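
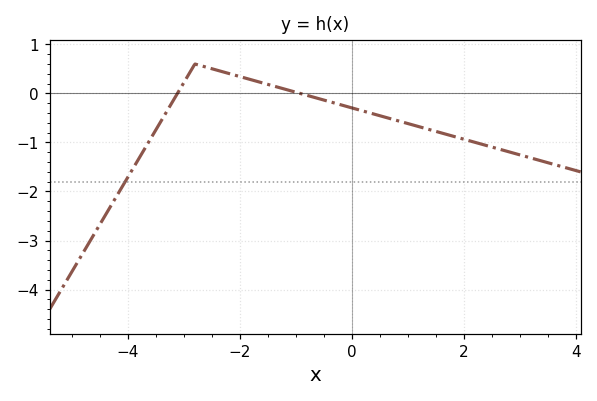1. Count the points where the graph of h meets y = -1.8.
1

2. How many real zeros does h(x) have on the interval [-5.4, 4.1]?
2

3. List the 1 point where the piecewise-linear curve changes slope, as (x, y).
(-2.8, 0.6)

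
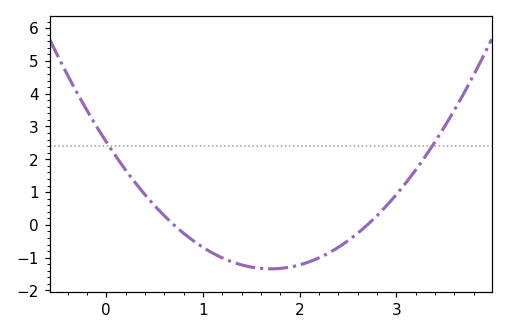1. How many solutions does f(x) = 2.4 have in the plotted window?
2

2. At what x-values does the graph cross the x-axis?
0.7, 2.7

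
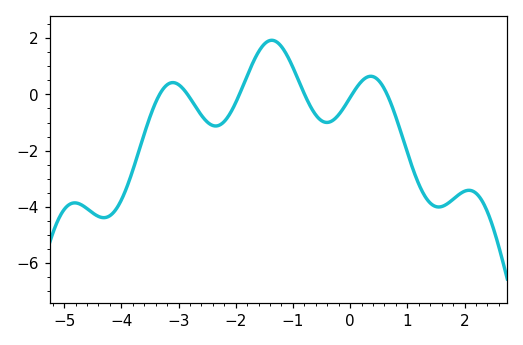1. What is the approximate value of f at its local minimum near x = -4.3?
-4.39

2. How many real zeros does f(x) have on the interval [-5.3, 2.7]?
6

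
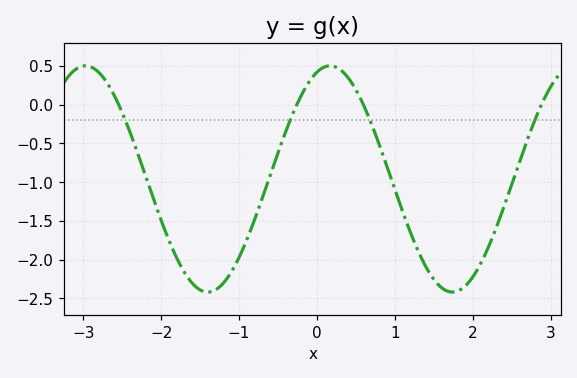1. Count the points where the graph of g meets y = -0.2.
4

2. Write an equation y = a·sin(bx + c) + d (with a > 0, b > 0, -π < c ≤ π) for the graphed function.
y = 1.46sin(2x + 1.2) - 0.96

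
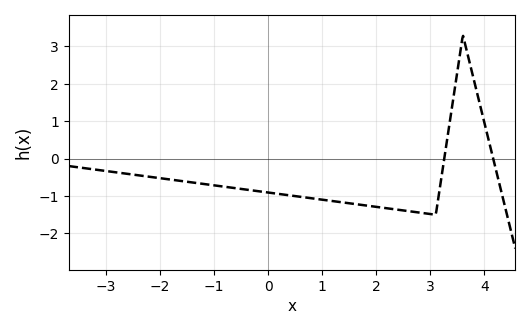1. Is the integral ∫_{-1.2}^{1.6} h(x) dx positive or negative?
negative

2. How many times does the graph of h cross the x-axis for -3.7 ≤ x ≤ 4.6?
2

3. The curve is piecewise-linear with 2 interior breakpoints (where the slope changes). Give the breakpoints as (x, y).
(3.1, -1.5); (3.6, 3.3)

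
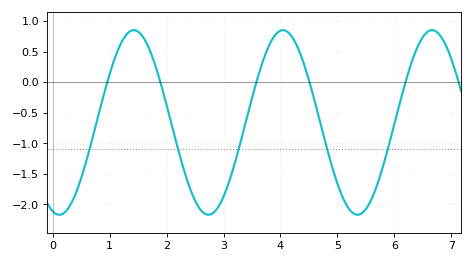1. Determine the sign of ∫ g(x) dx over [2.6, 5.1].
negative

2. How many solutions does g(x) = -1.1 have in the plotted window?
5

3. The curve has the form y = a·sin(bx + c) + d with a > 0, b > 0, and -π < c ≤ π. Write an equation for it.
y = 1.51sin(2.4x - 1.85) - 0.66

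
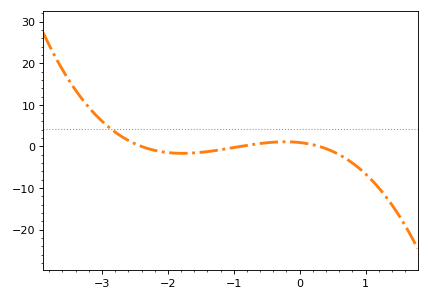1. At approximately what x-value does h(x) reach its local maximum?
-0.22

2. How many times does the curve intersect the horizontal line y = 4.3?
1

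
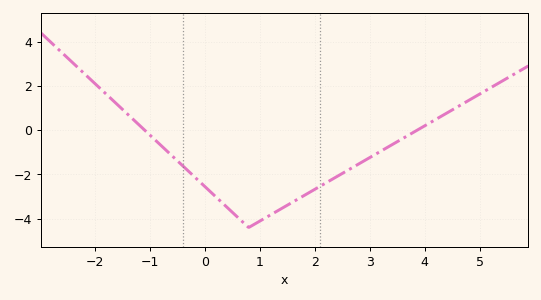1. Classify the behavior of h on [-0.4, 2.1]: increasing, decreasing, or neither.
neither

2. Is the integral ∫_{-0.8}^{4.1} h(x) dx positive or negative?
negative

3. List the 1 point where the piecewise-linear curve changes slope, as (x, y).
(0.8, -4.4)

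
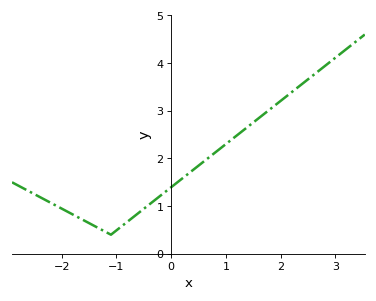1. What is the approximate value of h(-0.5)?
0.944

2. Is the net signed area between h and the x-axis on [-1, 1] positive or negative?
positive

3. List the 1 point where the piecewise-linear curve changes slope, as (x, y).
(-1.1, 0.4)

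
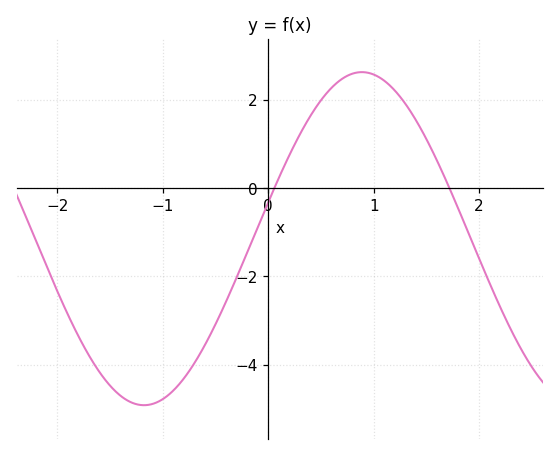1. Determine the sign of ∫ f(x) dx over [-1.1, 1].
negative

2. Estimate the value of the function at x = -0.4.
-2.57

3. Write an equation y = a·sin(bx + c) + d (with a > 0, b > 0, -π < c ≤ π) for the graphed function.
y = 3.77sin(1.52x + 0.222) - 1.15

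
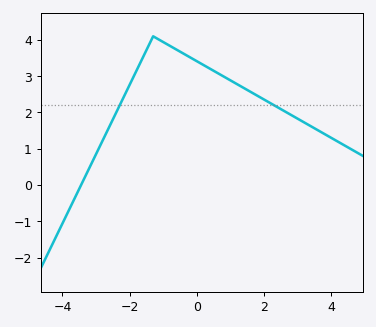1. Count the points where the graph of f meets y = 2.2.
2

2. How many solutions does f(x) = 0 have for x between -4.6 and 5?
1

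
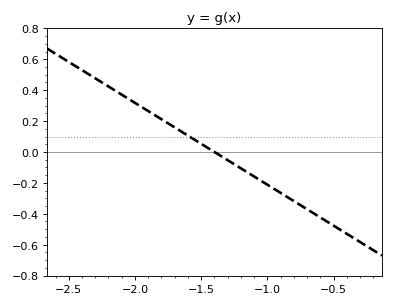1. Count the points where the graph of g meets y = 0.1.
1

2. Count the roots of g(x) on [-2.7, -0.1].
1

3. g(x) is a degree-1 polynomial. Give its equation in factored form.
y = -0.53(x + 1.4)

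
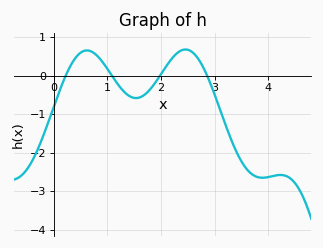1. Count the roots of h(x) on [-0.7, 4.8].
4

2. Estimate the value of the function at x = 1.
0.2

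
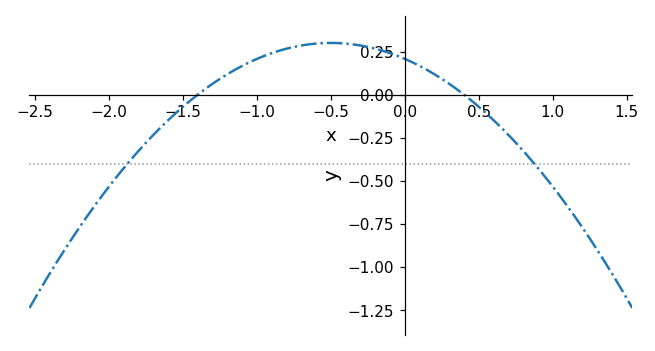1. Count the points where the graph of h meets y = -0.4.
2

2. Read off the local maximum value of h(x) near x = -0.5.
0.3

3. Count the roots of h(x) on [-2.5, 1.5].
2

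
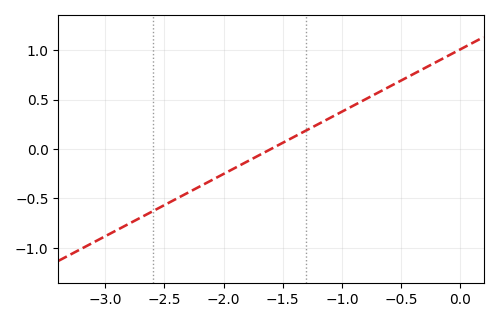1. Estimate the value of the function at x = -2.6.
-0.65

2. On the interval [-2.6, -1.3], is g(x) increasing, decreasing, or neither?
increasing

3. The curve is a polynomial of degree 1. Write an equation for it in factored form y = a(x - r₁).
y = 0.63(x + 1.6)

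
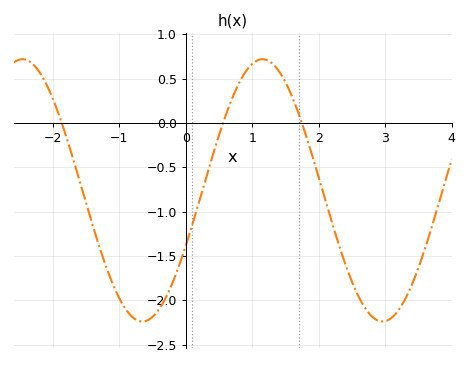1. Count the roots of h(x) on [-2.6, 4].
3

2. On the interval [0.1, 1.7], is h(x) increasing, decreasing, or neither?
neither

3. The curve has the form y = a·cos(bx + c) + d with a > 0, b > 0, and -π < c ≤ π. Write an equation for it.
y = 1.48cos(1.74x - 2.01) - 0.76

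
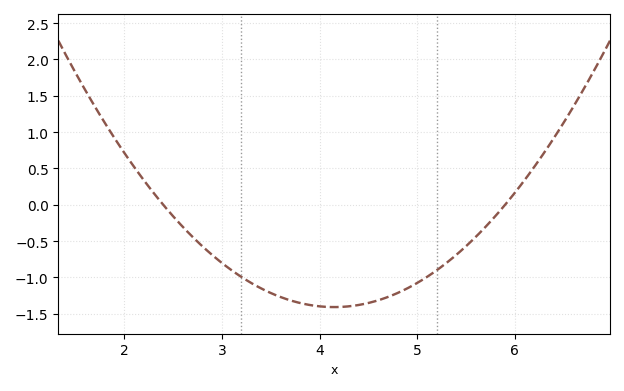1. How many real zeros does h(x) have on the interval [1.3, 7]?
2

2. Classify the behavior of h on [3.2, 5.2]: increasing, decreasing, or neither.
neither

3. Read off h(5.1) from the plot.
-1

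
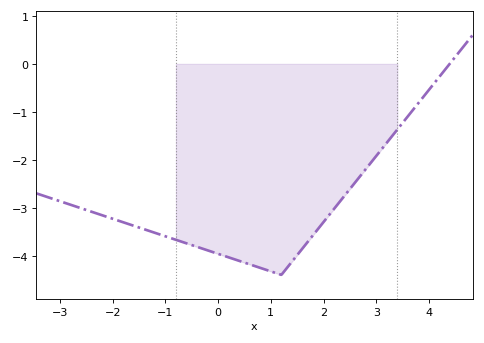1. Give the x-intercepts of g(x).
4.39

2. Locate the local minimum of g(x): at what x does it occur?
1.2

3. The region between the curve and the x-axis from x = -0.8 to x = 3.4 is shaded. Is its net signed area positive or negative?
negative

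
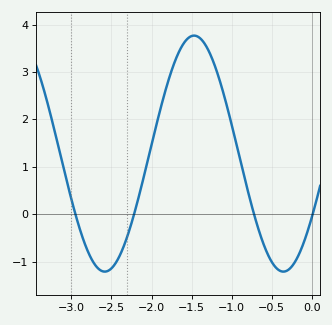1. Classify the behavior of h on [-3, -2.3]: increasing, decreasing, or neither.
neither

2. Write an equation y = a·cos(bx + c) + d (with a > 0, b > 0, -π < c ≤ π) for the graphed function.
y = 2.49cos(2.82x - 2.14) + 1.28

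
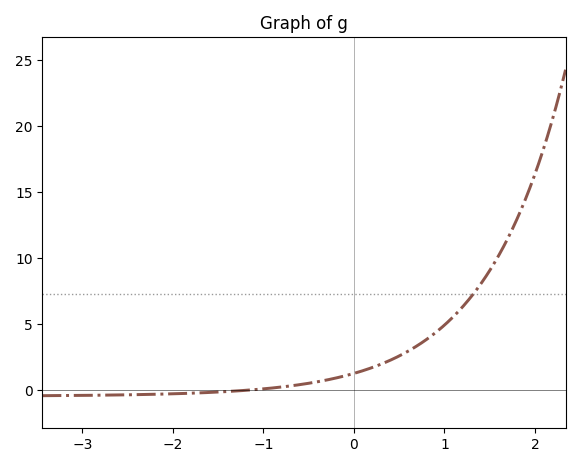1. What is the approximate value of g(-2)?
-0.5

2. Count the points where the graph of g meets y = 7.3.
1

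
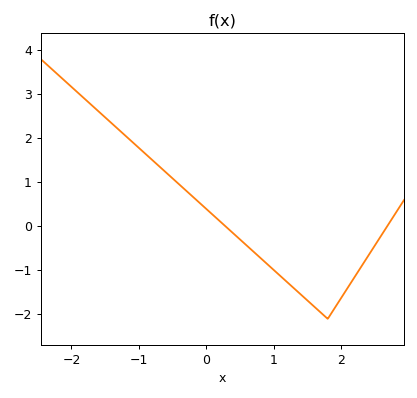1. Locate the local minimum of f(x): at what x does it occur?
1.8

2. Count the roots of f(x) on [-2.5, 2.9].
2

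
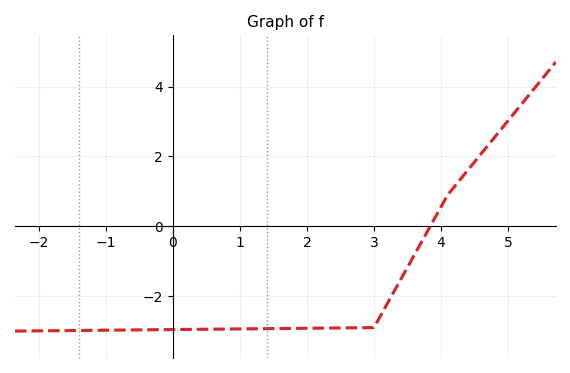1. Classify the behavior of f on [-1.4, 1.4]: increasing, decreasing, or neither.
increasing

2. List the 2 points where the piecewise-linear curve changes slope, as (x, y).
(3, -2.9); (4.1, 0.9)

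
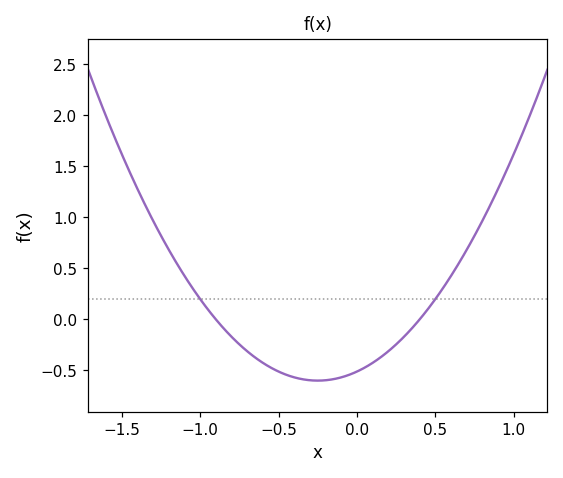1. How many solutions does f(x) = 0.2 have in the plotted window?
2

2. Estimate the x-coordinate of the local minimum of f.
-0.25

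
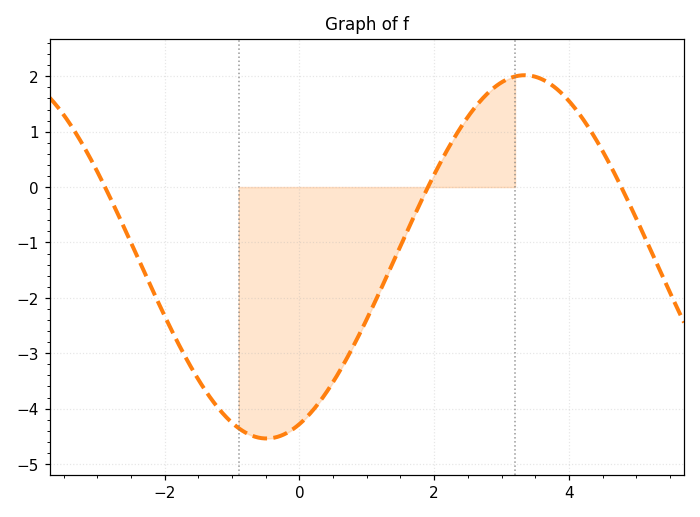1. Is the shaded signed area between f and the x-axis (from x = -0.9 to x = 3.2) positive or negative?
negative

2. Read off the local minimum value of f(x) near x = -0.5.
-4.54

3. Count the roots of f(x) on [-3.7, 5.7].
3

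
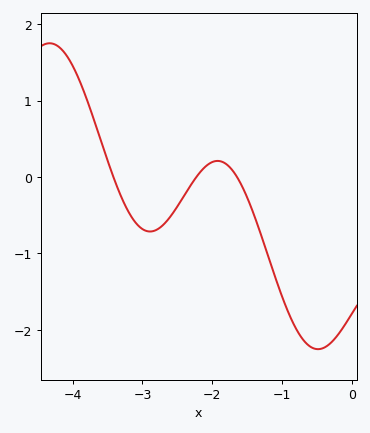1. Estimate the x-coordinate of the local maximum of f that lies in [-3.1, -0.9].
-1.9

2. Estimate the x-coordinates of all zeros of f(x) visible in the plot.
-3.4, -2.2, -1.6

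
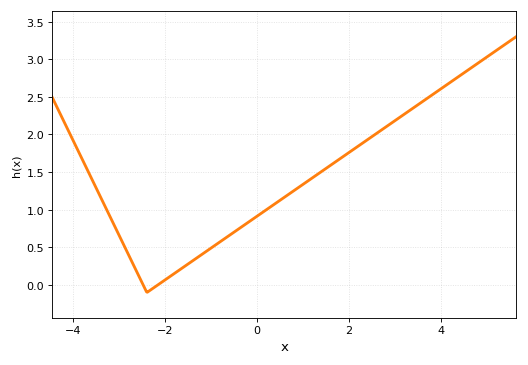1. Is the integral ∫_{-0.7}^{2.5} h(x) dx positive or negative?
positive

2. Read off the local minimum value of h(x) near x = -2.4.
-0.1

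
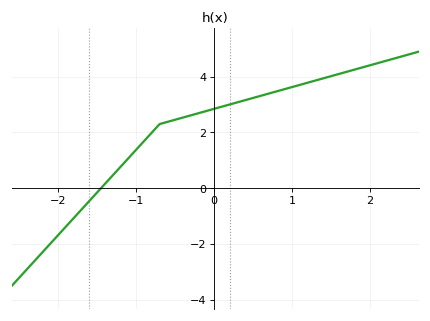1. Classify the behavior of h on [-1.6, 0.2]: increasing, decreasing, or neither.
increasing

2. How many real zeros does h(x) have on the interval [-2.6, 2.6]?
1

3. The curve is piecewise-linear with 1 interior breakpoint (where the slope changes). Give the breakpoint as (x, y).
(-0.7, 2.3)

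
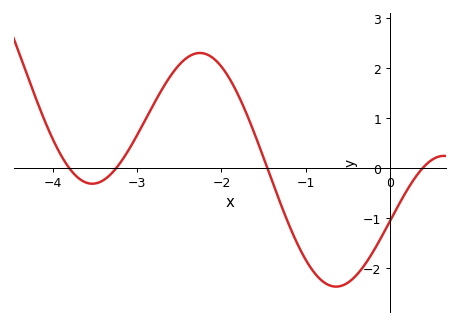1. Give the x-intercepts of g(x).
-3.8, -3.2, -1.5, 0.4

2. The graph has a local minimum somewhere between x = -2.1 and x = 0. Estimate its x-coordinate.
-0.6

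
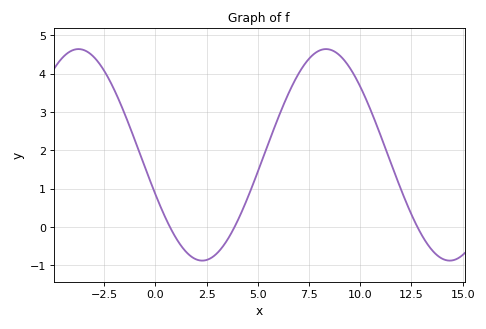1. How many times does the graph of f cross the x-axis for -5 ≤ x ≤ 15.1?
3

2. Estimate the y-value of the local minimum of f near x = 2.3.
-0.88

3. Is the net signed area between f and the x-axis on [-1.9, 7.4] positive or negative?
positive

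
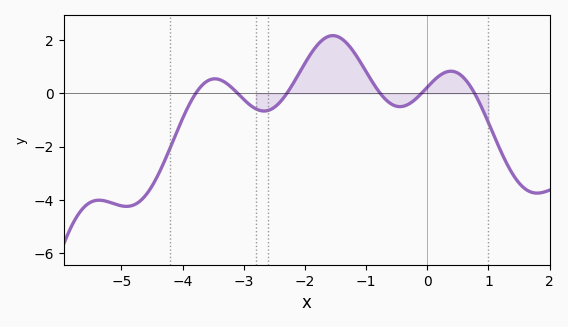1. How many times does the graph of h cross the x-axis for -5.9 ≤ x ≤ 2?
6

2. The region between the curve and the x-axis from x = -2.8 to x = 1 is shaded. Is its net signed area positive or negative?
positive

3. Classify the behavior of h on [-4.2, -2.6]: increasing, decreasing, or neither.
neither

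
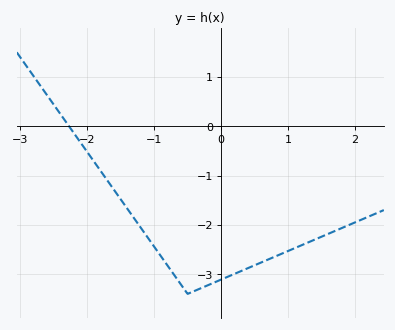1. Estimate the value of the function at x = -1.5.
-1.48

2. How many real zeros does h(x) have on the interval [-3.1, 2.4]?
1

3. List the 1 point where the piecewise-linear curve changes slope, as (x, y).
(-0.5, -3.4)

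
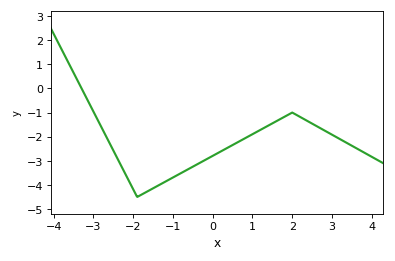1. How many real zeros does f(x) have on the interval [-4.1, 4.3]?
1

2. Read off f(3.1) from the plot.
-2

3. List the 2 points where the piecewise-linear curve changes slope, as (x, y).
(-1.9, -4.5); (2, -1)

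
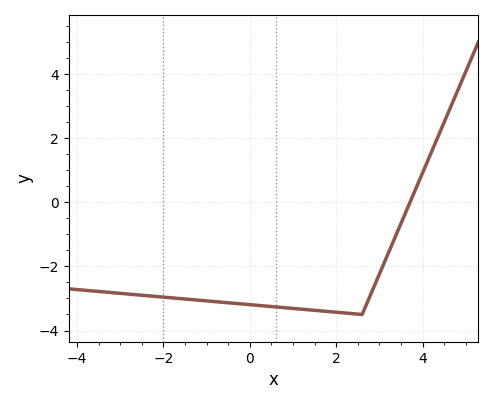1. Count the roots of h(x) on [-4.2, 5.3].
1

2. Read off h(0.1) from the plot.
-3.2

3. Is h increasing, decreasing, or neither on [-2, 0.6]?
decreasing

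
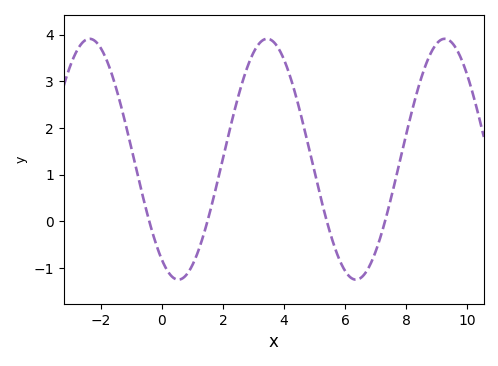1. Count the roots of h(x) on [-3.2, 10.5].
4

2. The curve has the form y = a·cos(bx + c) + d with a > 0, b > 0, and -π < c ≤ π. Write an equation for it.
y = 2.58cos(1.08x + 2.56) + 1.33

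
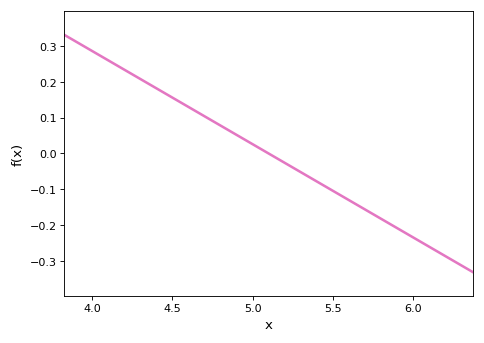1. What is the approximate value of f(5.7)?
-0.156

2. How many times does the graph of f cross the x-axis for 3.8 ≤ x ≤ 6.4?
1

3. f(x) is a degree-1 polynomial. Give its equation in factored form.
y = -0.26(x - 5.1)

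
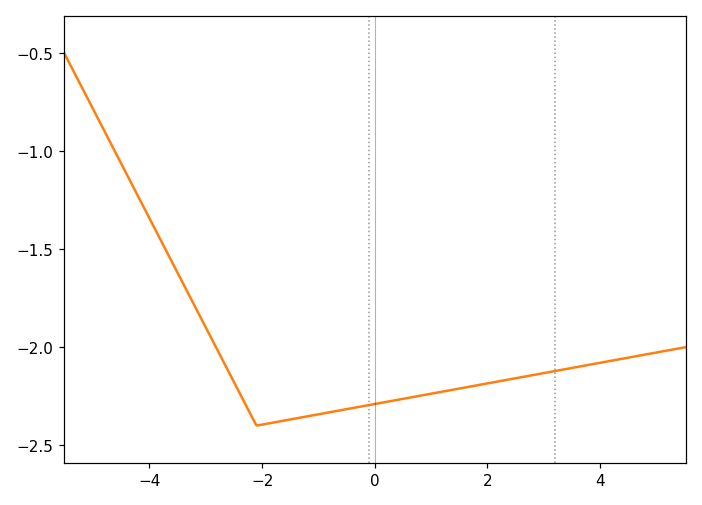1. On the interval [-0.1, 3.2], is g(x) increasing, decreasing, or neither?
increasing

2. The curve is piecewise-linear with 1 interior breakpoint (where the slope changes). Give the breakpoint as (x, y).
(-2.1, -2.4)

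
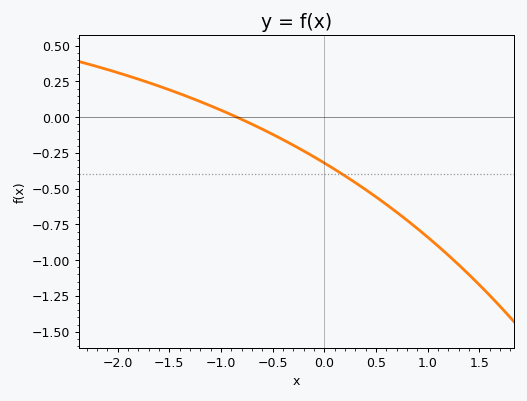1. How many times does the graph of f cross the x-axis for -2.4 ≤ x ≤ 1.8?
1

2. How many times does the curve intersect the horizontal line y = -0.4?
1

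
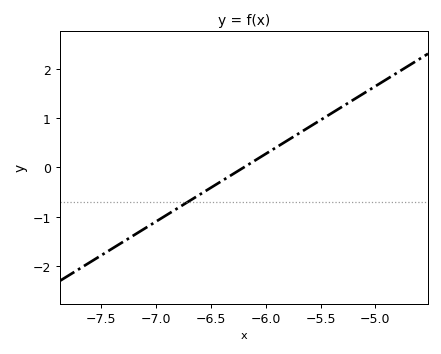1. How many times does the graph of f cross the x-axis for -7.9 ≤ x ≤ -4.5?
1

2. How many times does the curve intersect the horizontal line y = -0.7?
1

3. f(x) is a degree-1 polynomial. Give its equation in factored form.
y = 1.37(x + 6.2)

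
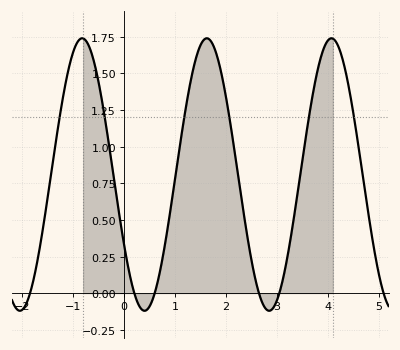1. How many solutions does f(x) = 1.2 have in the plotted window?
6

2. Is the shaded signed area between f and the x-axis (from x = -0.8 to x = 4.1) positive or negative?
positive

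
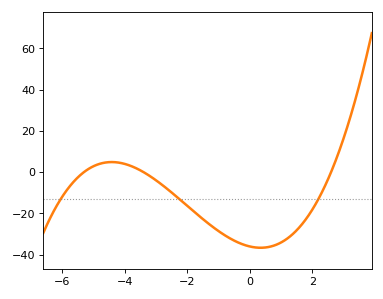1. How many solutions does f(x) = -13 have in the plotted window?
3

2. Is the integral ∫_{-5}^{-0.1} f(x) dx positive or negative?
negative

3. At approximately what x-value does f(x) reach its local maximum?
-4.4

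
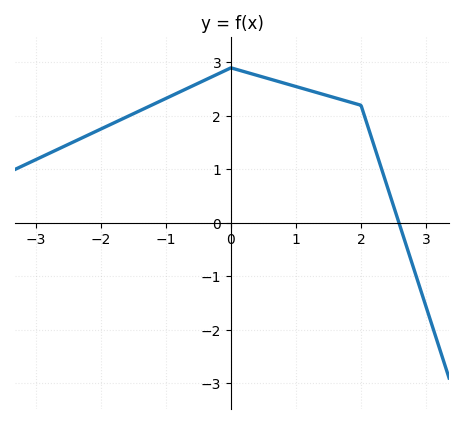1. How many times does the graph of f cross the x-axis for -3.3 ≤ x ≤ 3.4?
1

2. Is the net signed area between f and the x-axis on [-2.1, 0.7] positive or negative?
positive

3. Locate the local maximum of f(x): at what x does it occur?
-0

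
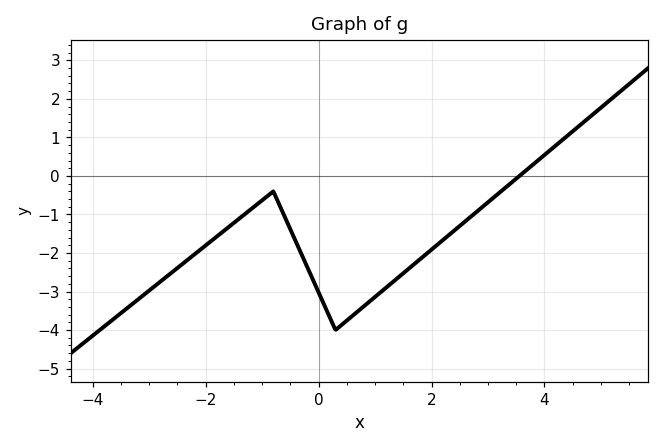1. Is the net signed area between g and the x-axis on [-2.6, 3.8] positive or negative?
negative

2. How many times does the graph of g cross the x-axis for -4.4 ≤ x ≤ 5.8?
1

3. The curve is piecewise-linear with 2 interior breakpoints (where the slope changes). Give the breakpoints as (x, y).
(-0.8, -0.4); (0.3, -4)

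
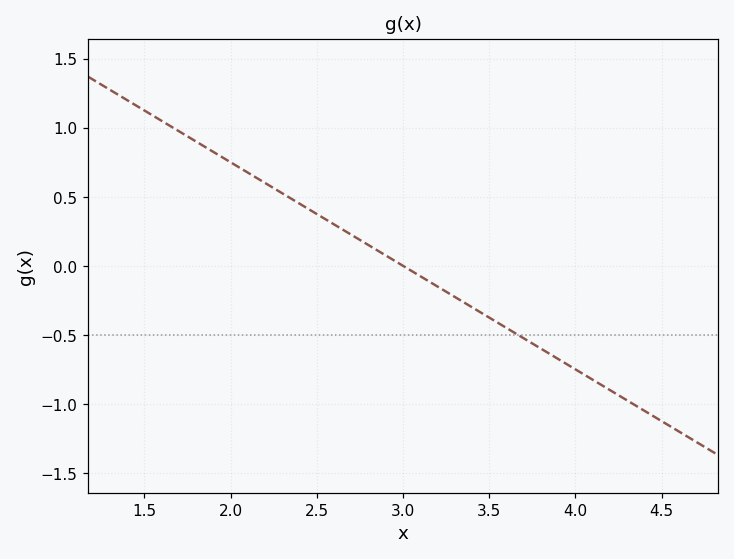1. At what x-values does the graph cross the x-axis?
3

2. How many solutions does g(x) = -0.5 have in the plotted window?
1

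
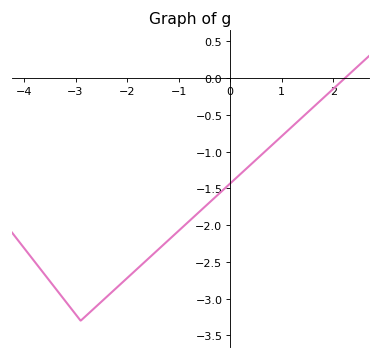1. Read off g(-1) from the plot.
-2.1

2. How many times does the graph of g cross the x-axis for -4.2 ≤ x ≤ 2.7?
1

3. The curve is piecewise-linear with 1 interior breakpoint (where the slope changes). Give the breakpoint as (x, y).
(-2.9, -3.3)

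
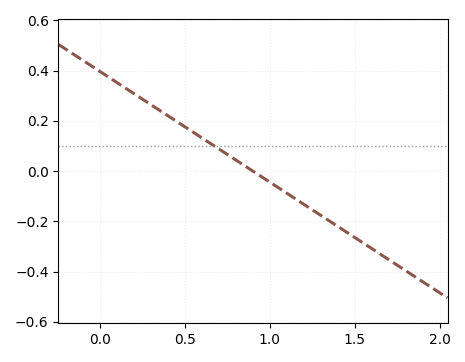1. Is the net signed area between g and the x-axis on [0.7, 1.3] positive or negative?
negative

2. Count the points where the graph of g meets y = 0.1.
1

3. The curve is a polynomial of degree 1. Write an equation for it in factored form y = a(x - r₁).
y = -0.44(x - 0.9)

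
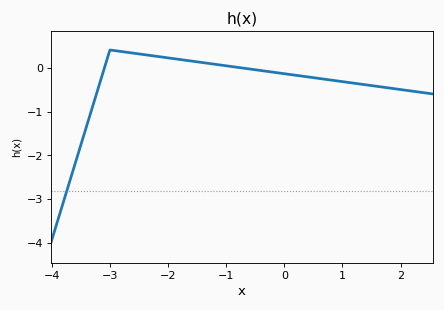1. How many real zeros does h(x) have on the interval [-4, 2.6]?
2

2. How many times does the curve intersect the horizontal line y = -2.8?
1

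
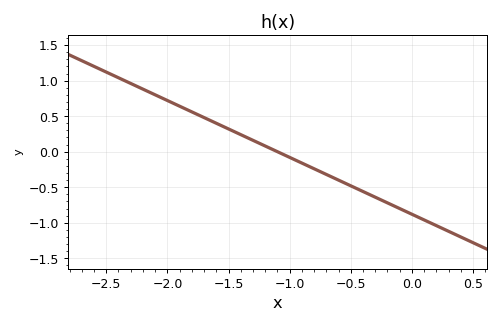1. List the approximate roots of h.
-1.1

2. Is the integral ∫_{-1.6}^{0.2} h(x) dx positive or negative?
negative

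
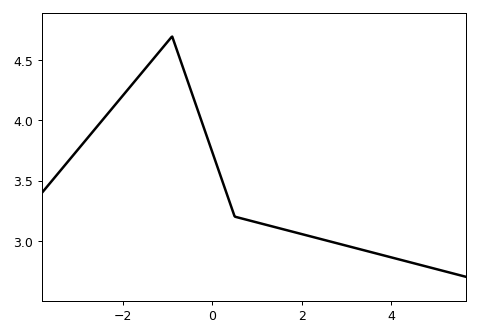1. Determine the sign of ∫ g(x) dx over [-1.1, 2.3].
positive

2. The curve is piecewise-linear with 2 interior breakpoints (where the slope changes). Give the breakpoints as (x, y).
(-0.9, 4.7); (0.5, 3.2)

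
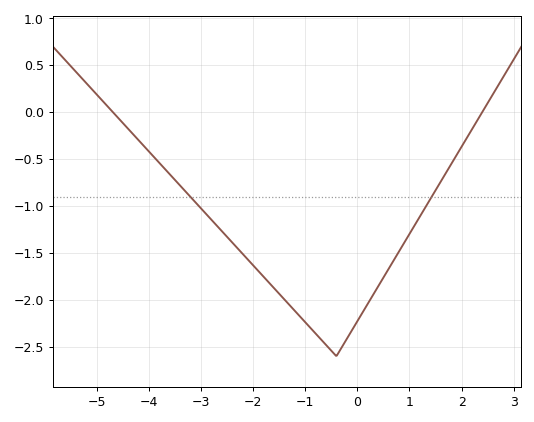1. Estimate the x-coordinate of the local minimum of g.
-0.4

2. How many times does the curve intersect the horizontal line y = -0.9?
2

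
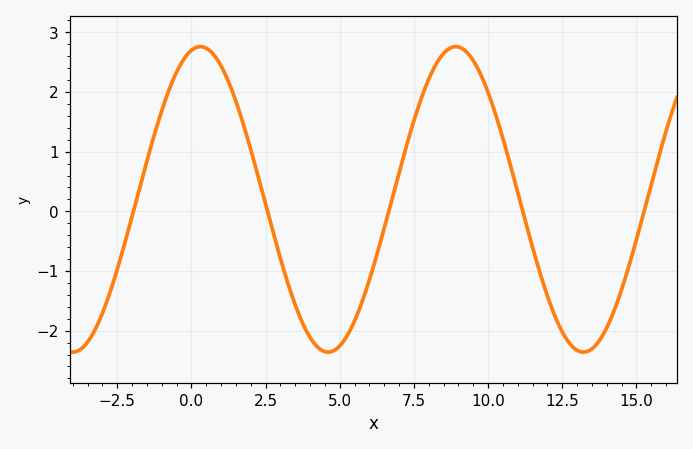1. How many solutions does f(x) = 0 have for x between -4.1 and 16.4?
5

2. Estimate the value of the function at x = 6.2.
-0.814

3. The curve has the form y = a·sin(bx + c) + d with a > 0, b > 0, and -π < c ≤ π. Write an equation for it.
y = 2.56sin(0.73x + 1.35) + 0.2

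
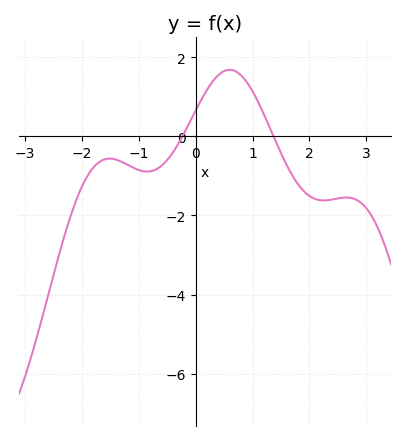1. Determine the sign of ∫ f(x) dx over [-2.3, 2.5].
negative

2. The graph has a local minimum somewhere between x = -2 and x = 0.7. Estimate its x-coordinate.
-0.9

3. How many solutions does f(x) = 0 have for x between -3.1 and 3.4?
2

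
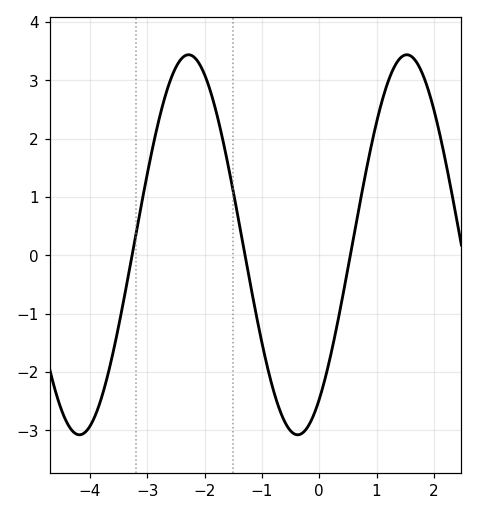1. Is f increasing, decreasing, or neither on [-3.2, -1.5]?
neither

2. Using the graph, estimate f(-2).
3.1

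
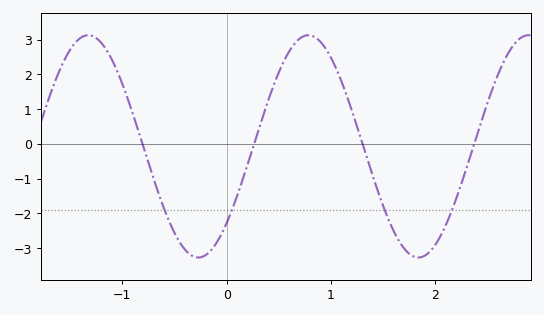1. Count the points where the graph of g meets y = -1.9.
4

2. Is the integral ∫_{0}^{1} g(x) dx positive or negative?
positive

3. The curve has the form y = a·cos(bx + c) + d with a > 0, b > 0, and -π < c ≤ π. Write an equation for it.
y = 3.2cos(3x - 2.3) - 0.07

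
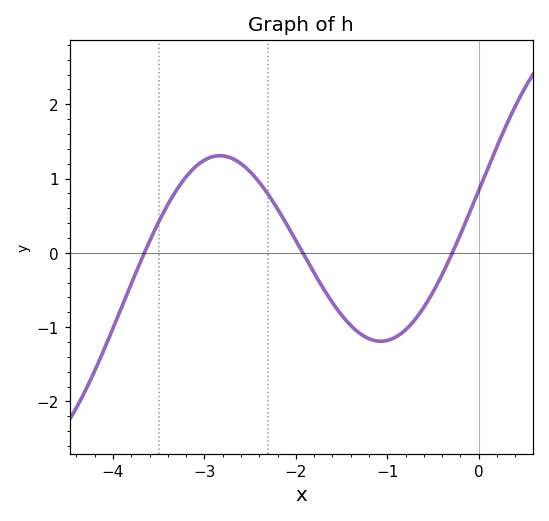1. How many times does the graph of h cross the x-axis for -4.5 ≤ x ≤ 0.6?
3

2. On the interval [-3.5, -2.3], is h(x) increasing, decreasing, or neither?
neither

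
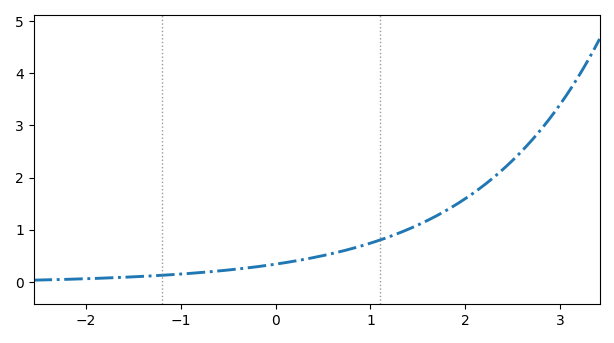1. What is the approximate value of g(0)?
0.34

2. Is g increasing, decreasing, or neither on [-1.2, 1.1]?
increasing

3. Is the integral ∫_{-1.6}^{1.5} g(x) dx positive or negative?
positive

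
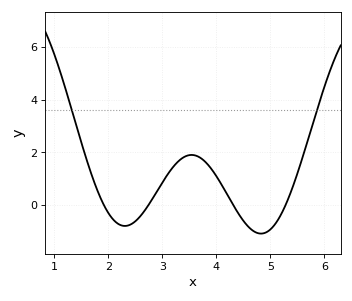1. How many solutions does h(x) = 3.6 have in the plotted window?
2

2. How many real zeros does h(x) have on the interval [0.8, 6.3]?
4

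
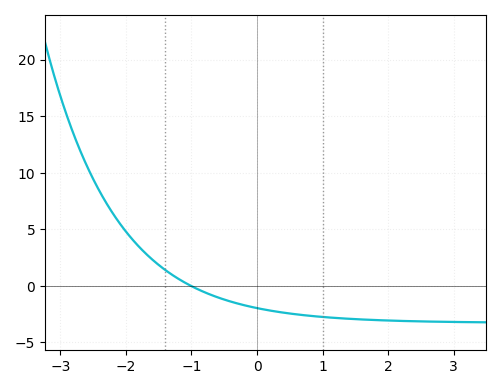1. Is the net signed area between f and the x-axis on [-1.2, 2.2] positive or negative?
negative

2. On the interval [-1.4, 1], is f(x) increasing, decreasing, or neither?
decreasing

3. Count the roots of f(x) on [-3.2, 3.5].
1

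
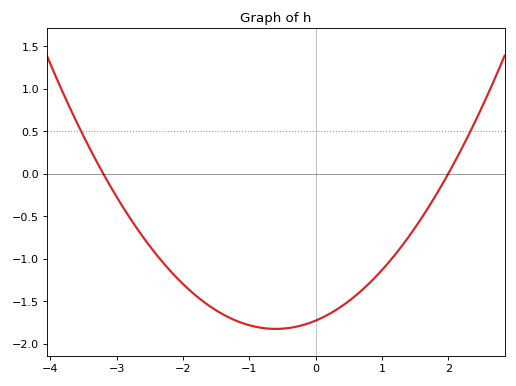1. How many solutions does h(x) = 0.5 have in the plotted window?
2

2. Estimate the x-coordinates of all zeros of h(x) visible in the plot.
-3.2, 2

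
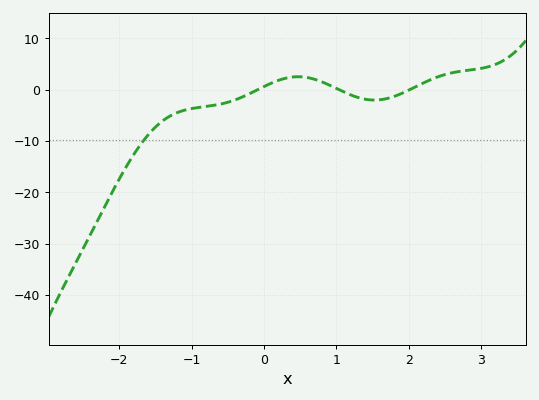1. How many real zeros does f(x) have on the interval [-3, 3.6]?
3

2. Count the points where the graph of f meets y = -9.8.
1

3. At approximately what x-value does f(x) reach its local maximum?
0.472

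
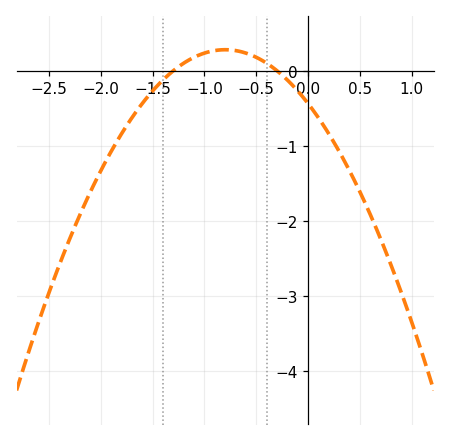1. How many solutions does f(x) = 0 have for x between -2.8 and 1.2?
2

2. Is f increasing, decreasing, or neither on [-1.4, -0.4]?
neither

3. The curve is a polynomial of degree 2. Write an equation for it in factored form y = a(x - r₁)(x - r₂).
y = -1.12(x + 1.3)(x + 0.3)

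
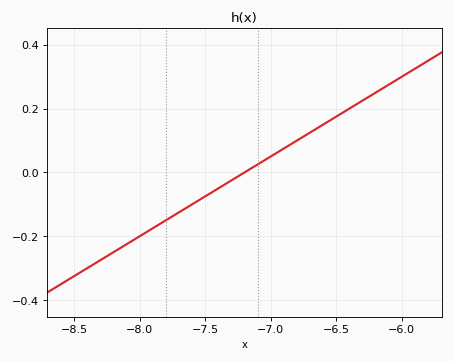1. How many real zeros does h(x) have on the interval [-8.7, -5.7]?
1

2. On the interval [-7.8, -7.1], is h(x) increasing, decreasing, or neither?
increasing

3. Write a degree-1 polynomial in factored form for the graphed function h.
y = 0.25(x + 7.2)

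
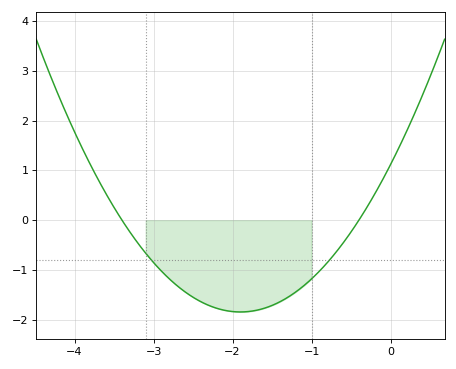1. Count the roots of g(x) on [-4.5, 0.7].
2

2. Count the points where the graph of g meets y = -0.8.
2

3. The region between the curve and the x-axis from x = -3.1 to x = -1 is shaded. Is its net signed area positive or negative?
negative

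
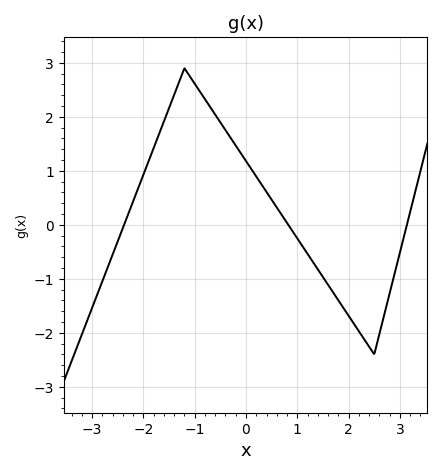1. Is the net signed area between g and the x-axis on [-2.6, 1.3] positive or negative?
positive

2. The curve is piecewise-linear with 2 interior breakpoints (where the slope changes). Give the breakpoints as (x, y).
(-1.2, 2.9); (2.5, -2.4)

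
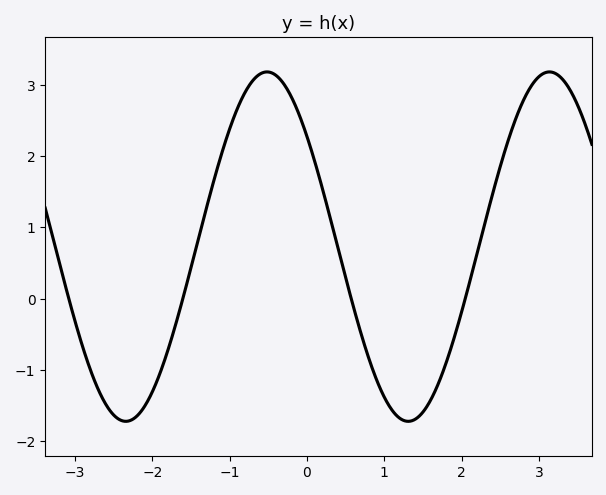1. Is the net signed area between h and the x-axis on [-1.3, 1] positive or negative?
positive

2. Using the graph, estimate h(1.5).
-1.6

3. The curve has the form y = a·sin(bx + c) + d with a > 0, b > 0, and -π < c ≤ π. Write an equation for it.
y = 2.45sin(1.7x + 2.5) + 0.73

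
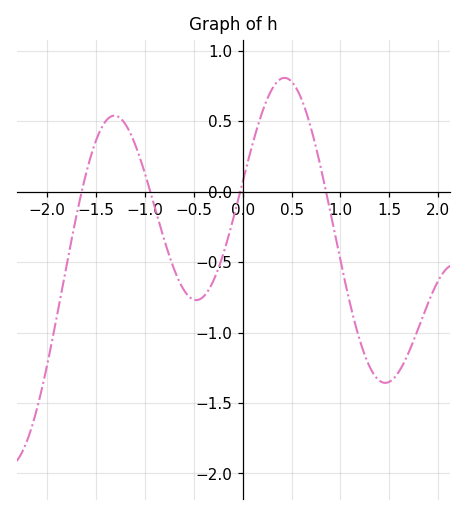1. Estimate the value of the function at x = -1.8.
-0.516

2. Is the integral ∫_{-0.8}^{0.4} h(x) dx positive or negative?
negative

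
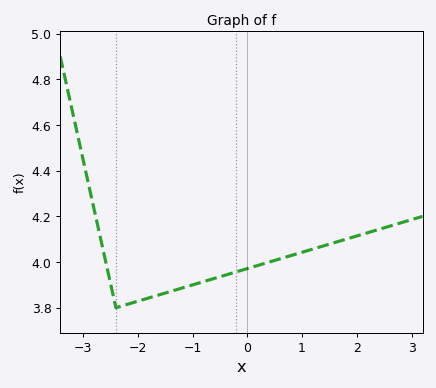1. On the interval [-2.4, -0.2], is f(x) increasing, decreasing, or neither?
increasing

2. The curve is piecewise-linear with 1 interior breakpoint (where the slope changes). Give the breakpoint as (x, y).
(-2.4, 3.8)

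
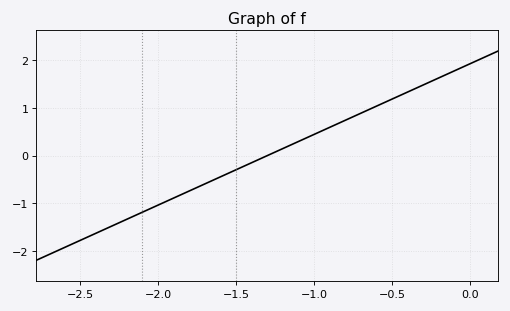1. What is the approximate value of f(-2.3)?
-1.48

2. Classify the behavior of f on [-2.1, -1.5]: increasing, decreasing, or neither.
increasing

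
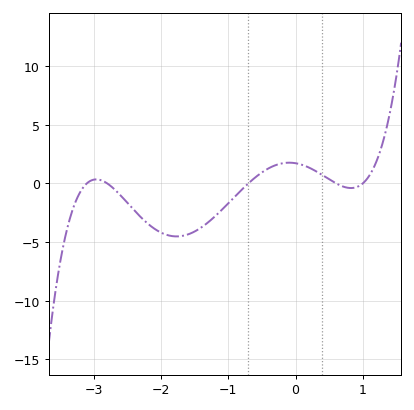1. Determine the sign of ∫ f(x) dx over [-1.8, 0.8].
negative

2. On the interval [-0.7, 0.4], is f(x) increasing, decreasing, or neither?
neither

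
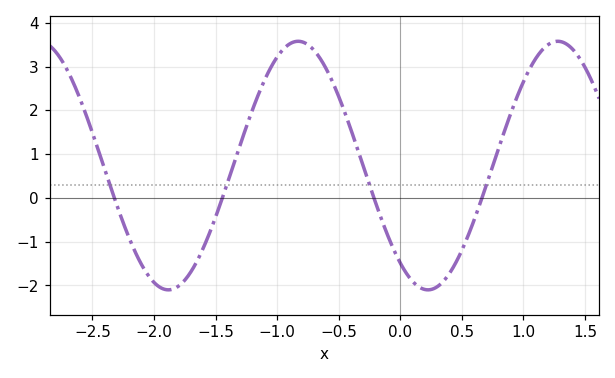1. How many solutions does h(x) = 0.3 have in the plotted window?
4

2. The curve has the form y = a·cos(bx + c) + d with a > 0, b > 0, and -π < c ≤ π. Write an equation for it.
y = 2.84cos(2.98x + 2.47) + 0.74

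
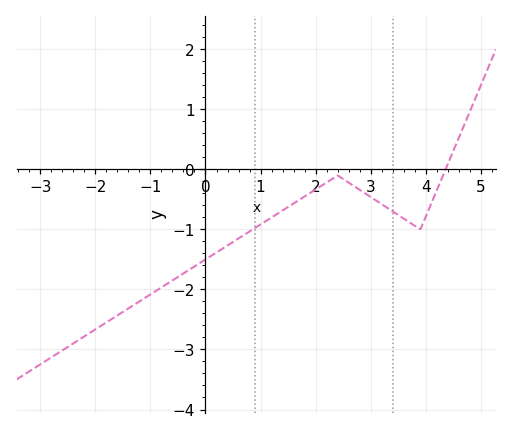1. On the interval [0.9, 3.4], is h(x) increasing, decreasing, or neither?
neither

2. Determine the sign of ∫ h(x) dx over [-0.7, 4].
negative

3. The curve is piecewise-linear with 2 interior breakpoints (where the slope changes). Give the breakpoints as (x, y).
(2.4, -0.1); (3.9, -1)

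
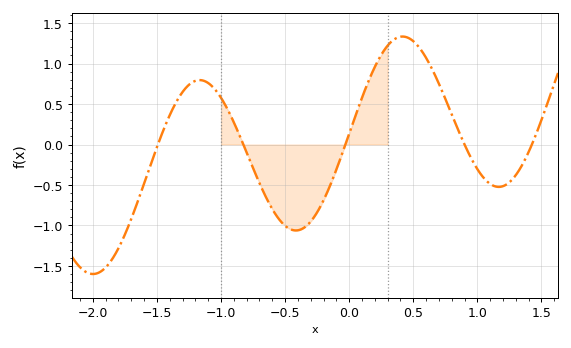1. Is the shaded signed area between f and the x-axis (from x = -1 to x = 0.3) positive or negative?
negative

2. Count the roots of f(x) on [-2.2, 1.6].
5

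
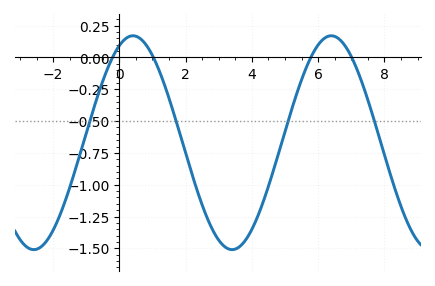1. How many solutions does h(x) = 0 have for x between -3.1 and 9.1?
4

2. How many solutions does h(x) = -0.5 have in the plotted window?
4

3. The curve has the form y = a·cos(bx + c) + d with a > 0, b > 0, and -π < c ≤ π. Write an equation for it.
y = 0.84cos(1.05x - 0.432) - 0.67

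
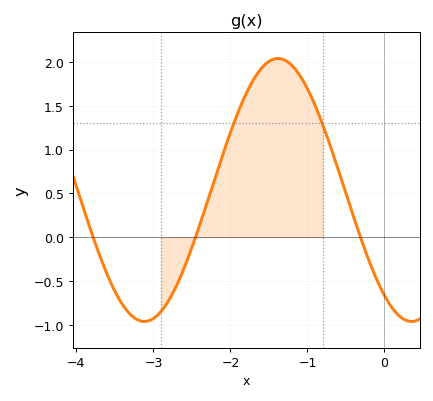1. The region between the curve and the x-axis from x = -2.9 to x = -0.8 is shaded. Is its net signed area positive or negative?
positive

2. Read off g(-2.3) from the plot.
0.4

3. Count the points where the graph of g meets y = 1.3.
2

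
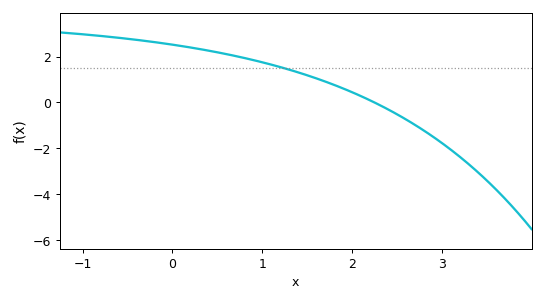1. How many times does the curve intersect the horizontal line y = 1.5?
1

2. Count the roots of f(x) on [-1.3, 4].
1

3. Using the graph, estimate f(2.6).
-0.744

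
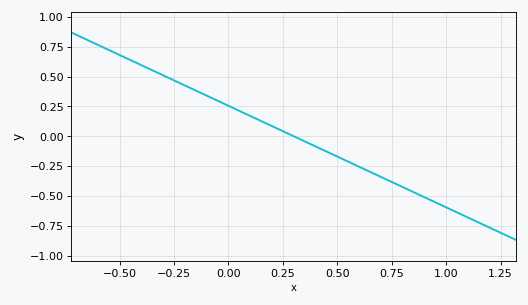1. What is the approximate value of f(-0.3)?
0.52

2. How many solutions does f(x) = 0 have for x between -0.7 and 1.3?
1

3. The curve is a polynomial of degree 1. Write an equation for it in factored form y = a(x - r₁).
y = -0.85(x - 0.3)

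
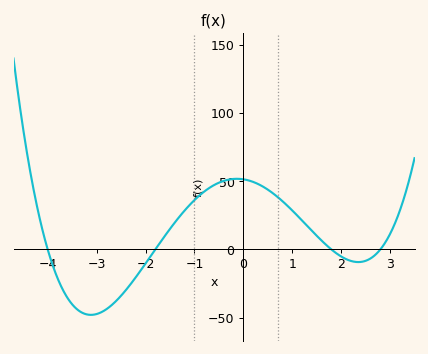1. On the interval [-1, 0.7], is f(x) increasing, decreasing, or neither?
neither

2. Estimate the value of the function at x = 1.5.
10.1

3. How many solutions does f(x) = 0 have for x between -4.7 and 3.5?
4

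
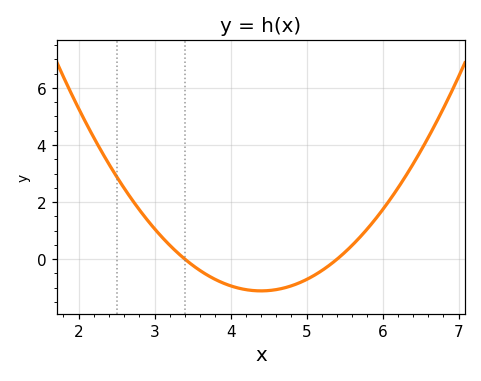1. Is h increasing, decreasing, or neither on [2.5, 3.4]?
decreasing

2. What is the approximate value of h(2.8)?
1.73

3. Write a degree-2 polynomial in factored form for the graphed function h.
y = 1.11(x - 3.4)(x - 5.4)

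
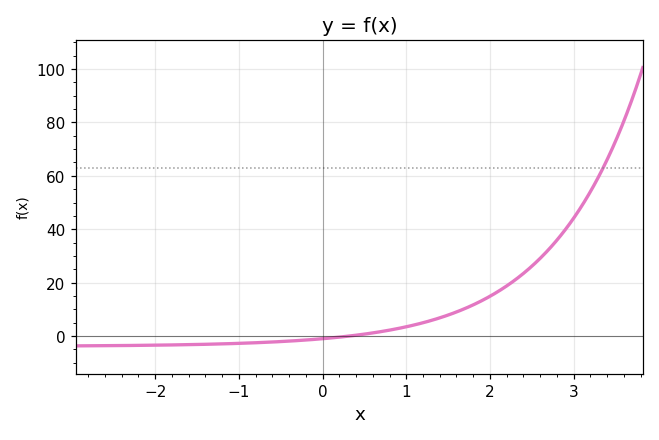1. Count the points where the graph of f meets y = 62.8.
1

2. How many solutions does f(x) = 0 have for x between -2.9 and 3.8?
1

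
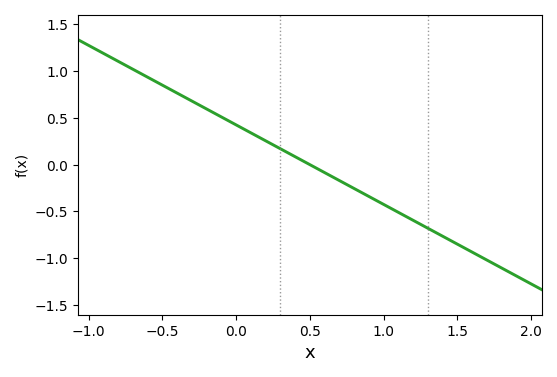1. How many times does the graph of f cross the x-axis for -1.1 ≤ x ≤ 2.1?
1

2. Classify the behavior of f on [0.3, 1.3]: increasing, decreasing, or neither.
decreasing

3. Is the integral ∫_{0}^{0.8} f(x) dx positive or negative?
positive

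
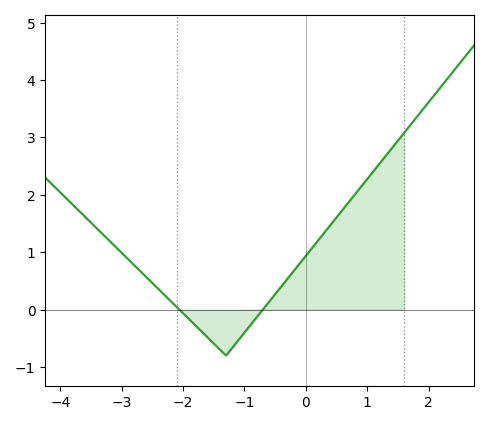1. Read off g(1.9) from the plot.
3.48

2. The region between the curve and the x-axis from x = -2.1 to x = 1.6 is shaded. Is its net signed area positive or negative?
positive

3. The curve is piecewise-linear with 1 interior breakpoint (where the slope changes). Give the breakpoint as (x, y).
(-1.3, -0.8)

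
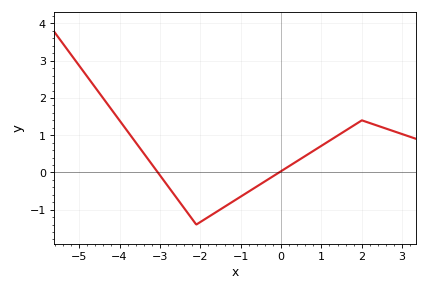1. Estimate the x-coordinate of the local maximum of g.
2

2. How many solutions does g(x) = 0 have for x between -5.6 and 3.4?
2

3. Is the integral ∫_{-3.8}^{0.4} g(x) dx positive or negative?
negative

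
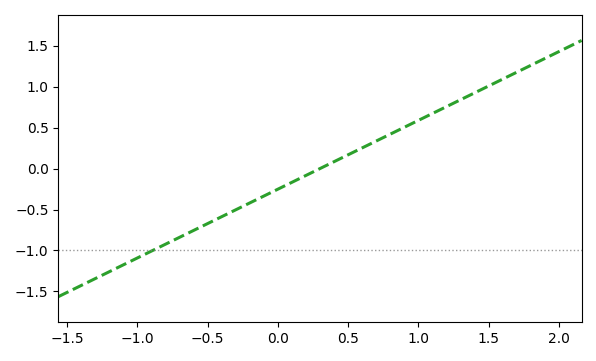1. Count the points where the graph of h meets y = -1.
1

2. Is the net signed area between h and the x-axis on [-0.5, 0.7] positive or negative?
negative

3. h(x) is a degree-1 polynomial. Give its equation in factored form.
y = 0.84(x - 0.3)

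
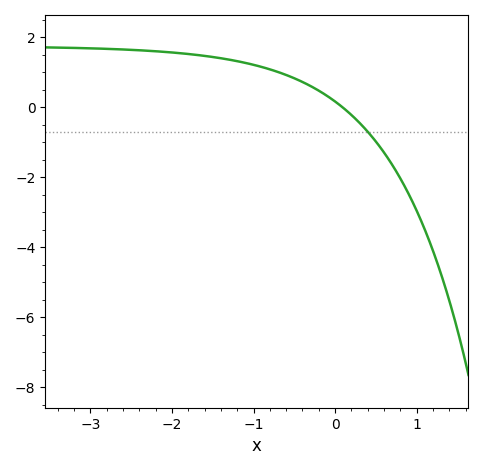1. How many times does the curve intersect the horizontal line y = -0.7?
1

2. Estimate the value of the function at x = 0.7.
-1.6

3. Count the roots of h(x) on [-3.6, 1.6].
1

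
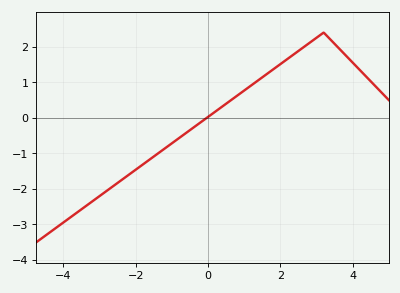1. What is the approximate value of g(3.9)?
1.66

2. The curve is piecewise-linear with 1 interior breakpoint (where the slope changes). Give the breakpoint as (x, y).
(3.2, 2.4)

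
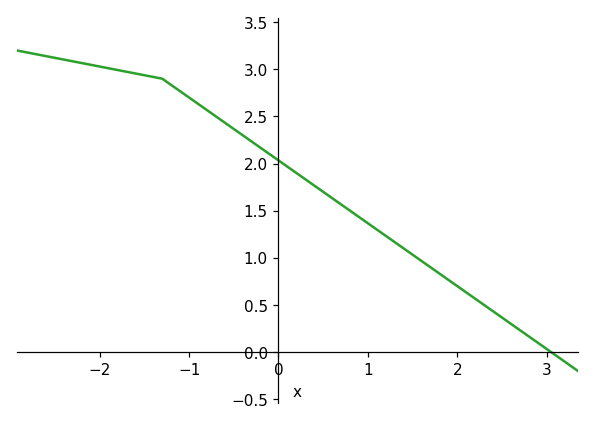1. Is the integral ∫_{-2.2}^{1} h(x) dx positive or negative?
positive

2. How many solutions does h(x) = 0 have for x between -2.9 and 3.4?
1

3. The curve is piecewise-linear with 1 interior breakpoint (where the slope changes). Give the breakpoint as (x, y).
(-1.3, 2.9)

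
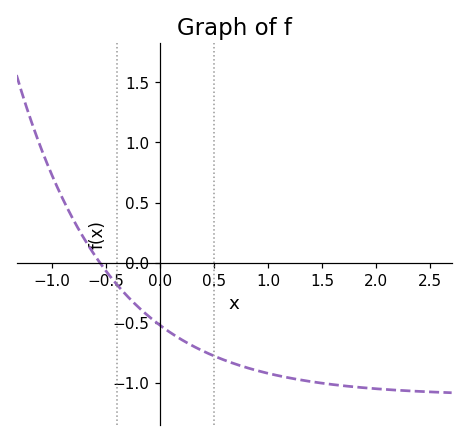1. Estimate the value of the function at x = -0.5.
-0.067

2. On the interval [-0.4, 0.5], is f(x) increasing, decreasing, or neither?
decreasing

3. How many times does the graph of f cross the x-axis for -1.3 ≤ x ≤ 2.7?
1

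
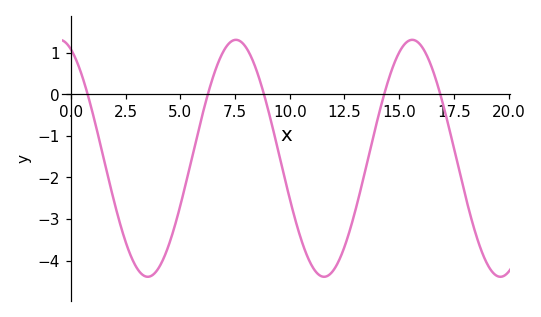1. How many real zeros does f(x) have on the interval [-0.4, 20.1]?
5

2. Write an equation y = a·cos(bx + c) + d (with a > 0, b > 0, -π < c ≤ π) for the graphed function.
y = 2.85cos(0.78x + 0.4) - 1.54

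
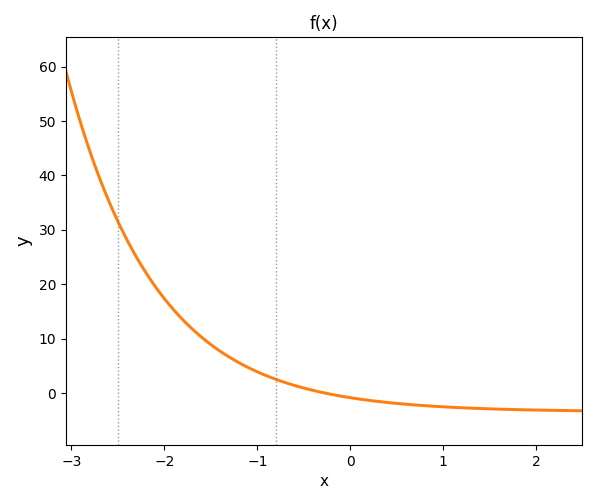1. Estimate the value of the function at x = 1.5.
-3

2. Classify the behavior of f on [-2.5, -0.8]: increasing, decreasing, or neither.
decreasing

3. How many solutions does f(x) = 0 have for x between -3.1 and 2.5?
1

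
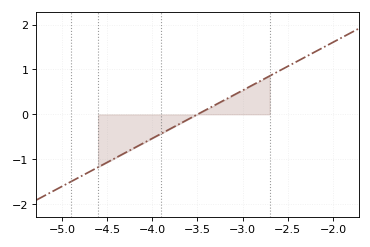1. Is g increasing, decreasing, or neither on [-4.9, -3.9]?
increasing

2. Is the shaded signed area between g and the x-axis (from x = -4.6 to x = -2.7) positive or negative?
negative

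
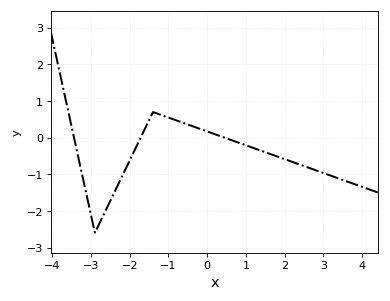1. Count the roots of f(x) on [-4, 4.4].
3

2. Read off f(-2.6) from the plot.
-1.9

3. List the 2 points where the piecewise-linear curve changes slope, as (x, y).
(-2.9, -2.6); (-1.4, 0.7)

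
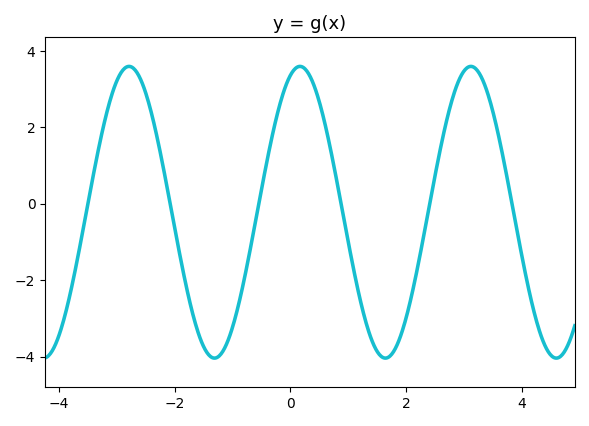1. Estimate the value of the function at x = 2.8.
2.8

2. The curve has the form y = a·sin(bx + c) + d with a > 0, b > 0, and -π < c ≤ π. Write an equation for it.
y = 3.82sin(2.1x + 1.2) - 0.22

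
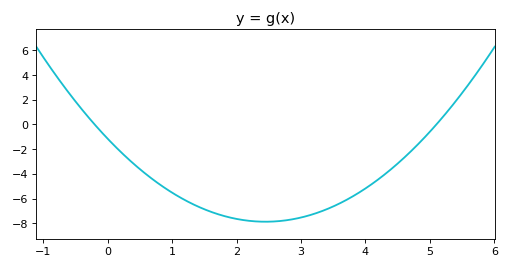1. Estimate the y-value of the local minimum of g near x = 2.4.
-7.87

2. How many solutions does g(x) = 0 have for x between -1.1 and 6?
2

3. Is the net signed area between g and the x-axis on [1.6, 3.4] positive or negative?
negative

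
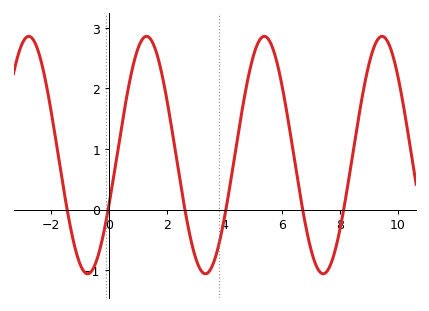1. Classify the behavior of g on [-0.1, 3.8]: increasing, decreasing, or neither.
neither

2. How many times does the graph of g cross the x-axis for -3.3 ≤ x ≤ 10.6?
6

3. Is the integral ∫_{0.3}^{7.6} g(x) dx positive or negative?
positive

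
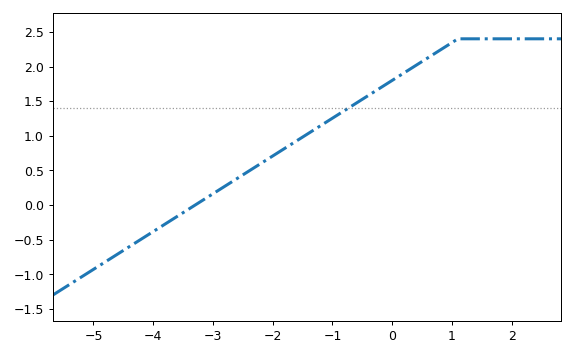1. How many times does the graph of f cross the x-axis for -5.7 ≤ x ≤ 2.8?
1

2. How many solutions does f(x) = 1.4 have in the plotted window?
1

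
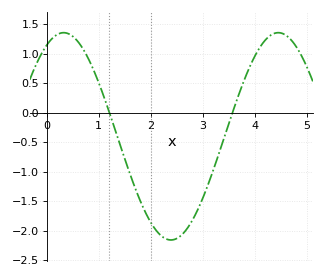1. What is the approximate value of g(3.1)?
-1.23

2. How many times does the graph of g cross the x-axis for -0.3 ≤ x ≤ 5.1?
2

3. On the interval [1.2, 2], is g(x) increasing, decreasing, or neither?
decreasing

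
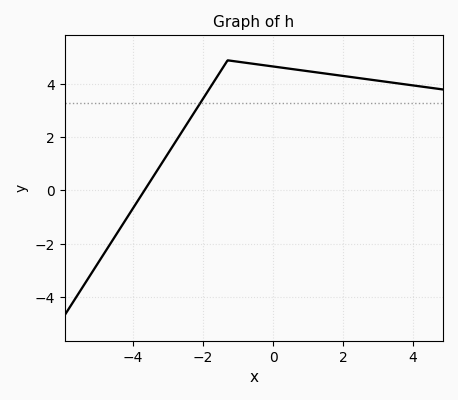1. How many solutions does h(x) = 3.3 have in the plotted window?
1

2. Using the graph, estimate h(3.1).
4.12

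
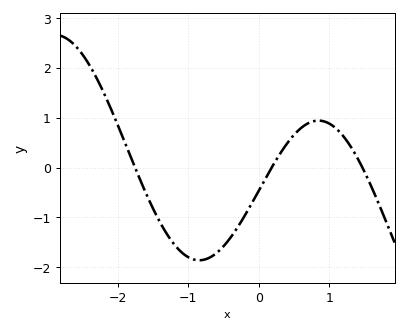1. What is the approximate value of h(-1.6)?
-0.5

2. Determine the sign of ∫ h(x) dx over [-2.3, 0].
negative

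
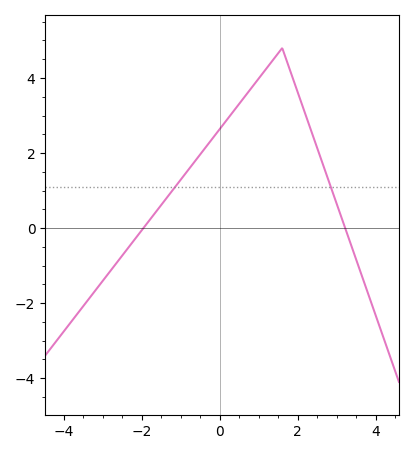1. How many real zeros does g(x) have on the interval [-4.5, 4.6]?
2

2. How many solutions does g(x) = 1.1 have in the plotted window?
2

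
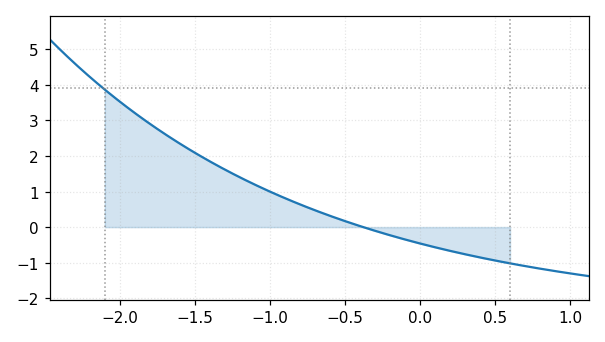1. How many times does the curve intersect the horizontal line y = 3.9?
1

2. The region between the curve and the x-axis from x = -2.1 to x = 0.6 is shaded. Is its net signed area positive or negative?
positive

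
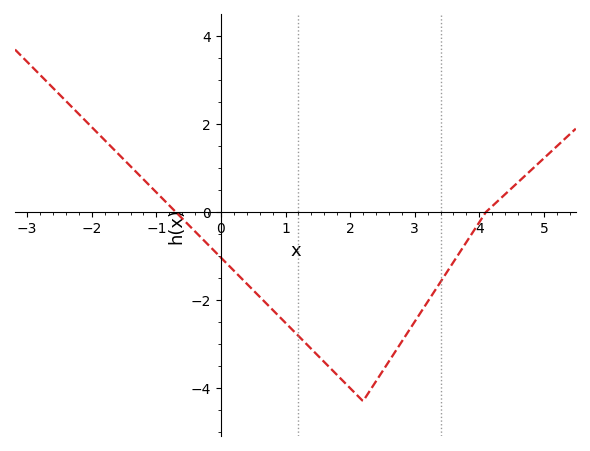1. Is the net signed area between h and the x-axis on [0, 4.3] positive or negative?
negative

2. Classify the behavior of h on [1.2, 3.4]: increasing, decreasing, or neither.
neither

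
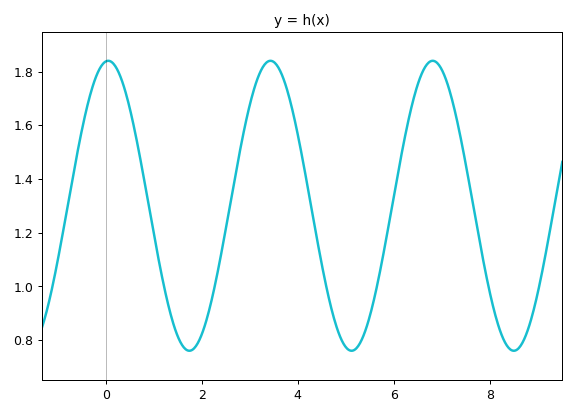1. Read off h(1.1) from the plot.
1.1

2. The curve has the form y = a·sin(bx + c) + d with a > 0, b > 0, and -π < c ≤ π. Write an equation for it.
y = 0.54sin(1.9x + 1.5) + 1.3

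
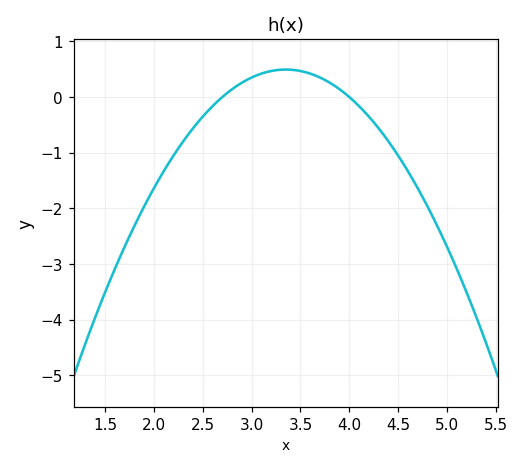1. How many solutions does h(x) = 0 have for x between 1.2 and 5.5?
2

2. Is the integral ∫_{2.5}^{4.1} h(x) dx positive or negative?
positive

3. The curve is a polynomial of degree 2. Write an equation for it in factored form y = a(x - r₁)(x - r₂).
y = -1.17(x - 2.7)(x - 4)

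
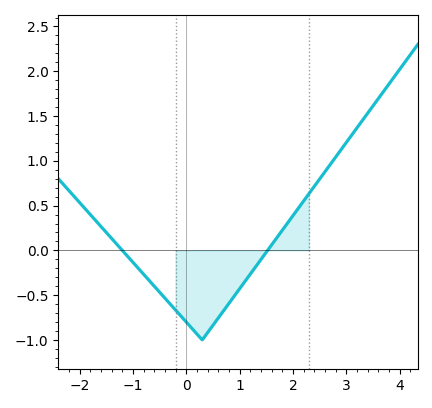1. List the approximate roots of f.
-1.2, 1.53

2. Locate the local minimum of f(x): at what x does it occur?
0.298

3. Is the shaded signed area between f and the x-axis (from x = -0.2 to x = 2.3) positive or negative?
negative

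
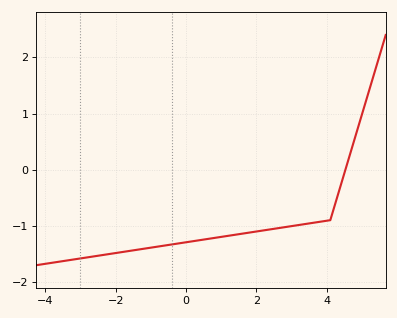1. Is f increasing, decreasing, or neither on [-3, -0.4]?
increasing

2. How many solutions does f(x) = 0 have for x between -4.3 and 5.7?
1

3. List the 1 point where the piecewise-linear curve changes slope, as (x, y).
(4.1, -0.9)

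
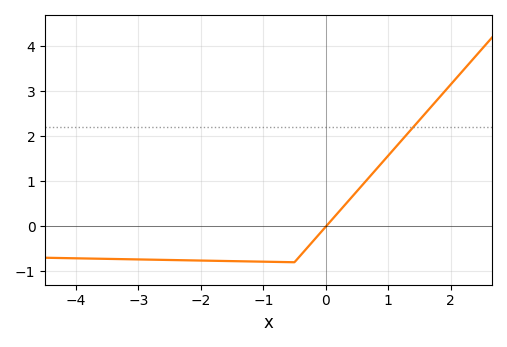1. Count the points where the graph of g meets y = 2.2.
1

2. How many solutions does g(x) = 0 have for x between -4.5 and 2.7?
1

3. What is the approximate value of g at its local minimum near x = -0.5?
-0.8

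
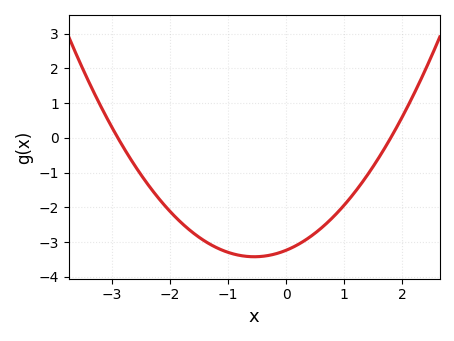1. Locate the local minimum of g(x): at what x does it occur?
-0.55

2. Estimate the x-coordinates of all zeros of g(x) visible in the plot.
-2.9, 1.8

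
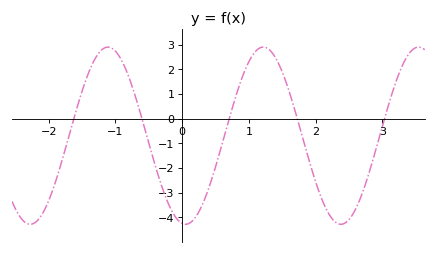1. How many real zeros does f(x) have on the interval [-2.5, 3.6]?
5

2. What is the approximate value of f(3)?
-0.3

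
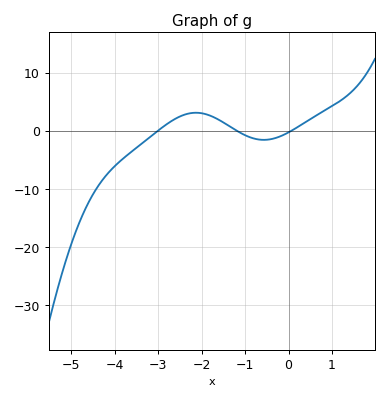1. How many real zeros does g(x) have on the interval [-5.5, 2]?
3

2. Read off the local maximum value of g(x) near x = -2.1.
3.1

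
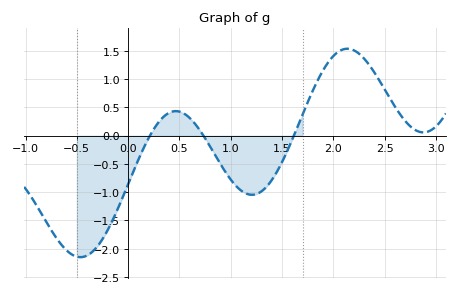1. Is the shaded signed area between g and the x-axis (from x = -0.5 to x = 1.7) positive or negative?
negative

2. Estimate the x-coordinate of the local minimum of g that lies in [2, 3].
2.88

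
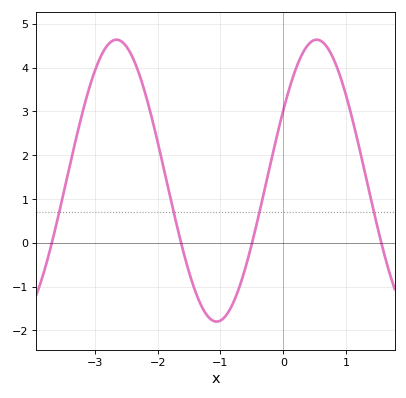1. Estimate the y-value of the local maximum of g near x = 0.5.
4.64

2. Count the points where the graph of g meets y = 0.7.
4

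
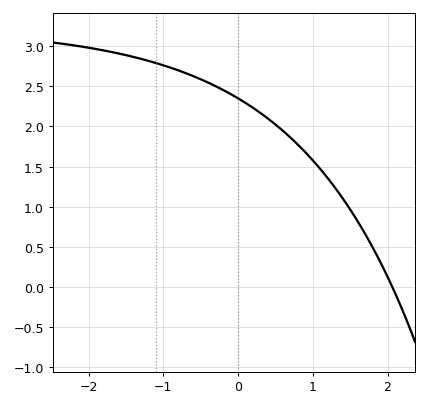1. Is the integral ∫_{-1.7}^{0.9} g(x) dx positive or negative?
positive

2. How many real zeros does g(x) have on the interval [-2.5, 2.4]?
1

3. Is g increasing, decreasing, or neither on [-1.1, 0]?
decreasing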